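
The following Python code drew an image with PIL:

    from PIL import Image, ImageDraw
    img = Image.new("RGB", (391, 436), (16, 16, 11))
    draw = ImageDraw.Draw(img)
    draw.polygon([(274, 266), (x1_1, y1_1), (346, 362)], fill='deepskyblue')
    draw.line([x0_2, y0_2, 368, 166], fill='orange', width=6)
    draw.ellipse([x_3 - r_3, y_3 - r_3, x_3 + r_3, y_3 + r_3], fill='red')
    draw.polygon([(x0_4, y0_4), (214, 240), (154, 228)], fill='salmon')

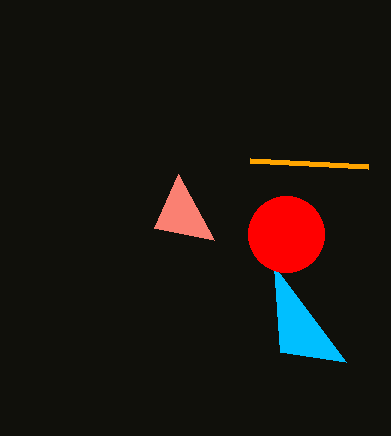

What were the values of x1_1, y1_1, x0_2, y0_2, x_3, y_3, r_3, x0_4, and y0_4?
x1_1 = 280; y1_1 = 352; x0_2 = 250; y0_2 = 160; x_3 = 286; y_3 = 234; r_3 = 38; x0_4 = 178; y0_4 = 174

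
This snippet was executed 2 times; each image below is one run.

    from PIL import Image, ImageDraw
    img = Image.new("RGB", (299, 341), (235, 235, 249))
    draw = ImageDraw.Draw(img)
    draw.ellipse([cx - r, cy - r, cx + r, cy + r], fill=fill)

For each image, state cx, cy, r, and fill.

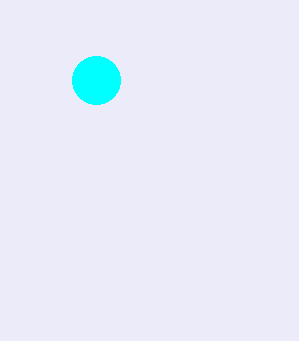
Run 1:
cx = 96; cy = 80; r = 24; fill = 'cyan'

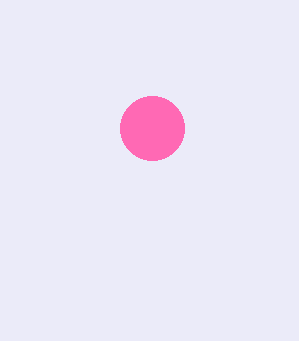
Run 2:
cx = 152; cy = 128; r = 32; fill = 'hotpink'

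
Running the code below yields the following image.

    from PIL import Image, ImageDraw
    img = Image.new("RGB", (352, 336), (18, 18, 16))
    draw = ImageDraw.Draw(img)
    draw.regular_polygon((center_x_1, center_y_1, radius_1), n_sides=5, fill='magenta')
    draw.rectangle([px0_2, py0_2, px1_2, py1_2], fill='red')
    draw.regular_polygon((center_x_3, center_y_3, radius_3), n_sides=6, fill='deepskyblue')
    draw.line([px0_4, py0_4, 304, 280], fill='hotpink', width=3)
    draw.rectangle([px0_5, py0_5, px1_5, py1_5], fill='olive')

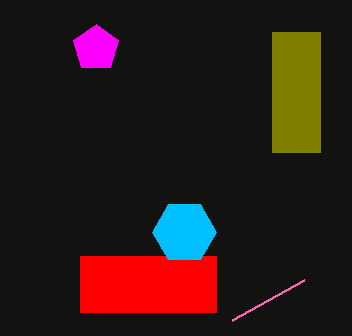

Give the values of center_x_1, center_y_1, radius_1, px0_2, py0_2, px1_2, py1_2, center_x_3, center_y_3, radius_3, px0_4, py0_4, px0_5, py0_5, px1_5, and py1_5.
center_x_1 = 96
center_y_1 = 48
radius_1 = 24
px0_2 = 80
py0_2 = 256
px1_2 = 216
py1_2 = 312
center_x_3 = 184
center_y_3 = 232
radius_3 = 32
px0_4 = 232
py0_4 = 320
px0_5 = 272
py0_5 = 32
px1_5 = 320
py1_5 = 152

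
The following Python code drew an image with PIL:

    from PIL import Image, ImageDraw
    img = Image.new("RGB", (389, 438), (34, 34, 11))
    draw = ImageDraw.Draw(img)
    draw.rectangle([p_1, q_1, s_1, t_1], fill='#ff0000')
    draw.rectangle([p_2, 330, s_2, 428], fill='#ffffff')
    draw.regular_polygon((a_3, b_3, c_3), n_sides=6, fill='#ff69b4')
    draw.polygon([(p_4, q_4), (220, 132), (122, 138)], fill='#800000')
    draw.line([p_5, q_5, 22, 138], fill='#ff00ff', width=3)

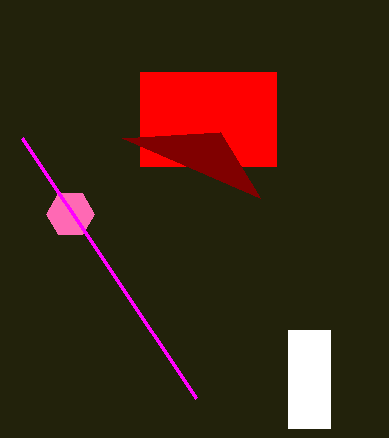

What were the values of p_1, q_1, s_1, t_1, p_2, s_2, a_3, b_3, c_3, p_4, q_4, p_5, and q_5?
p_1 = 140
q_1 = 72
s_1 = 276
t_1 = 166
p_2 = 288
s_2 = 330
a_3 = 70
b_3 = 214
c_3 = 24
p_4 = 260
q_4 = 198
p_5 = 196
q_5 = 398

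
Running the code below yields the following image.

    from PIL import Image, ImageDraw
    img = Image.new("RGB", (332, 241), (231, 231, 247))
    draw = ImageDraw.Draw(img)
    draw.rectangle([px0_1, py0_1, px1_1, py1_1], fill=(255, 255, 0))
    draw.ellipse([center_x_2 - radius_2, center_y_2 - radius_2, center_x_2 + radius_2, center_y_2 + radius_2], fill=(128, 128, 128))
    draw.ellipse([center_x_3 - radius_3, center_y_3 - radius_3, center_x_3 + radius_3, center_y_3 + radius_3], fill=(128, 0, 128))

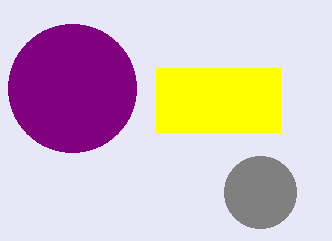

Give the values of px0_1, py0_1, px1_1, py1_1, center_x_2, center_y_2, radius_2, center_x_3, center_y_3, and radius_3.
px0_1 = 156; py0_1 = 68; px1_1 = 280; py1_1 = 132; center_x_2 = 260; center_y_2 = 192; radius_2 = 36; center_x_3 = 72; center_y_3 = 88; radius_3 = 64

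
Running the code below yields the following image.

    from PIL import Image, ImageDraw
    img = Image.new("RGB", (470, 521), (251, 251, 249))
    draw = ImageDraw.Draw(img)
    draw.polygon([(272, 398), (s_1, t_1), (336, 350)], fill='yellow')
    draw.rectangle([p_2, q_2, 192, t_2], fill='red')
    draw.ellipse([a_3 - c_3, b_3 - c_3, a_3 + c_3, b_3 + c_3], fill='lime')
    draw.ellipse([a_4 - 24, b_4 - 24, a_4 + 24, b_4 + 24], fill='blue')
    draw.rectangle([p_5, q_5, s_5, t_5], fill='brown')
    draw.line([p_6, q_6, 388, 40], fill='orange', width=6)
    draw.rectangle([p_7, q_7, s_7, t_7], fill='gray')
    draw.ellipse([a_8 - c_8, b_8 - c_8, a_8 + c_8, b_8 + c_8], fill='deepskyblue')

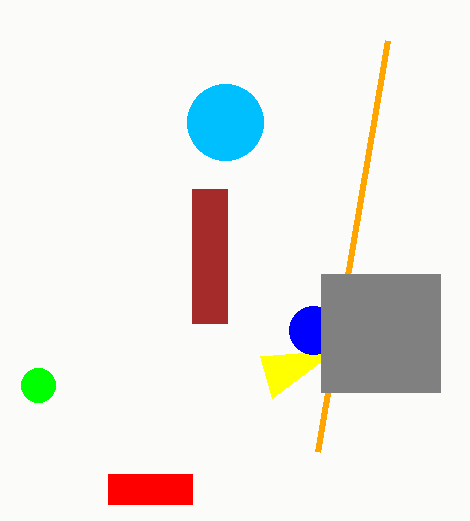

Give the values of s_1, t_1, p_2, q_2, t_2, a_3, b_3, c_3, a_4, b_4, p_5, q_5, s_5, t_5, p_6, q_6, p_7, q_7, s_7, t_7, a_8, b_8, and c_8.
s_1 = 260, t_1 = 356, p_2 = 108, q_2 = 474, t_2 = 504, a_3 = 38, b_3 = 385, c_3 = 17, a_4 = 313, b_4 = 330, p_5 = 192, q_5 = 189, s_5 = 227, t_5 = 323, p_6 = 318, q_6 = 451, p_7 = 321, q_7 = 274, s_7 = 440, t_7 = 392, a_8 = 225, b_8 = 122, c_8 = 38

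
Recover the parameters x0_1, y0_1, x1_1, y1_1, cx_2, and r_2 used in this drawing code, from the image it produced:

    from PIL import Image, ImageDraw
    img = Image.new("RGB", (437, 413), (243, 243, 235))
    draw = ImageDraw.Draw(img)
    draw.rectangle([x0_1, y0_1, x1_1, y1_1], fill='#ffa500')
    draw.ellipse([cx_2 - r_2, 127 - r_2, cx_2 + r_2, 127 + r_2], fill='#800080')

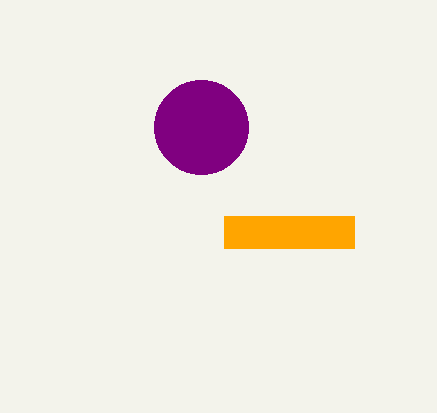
x0_1 = 224
y0_1 = 216
x1_1 = 354
y1_1 = 248
cx_2 = 201
r_2 = 47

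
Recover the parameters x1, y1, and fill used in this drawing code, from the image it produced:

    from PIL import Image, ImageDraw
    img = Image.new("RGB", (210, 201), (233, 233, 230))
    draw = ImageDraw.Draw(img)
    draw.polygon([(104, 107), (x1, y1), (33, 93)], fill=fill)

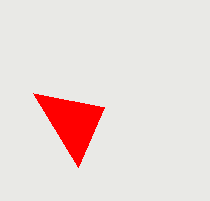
x1 = 78
y1 = 167
fill = 'red'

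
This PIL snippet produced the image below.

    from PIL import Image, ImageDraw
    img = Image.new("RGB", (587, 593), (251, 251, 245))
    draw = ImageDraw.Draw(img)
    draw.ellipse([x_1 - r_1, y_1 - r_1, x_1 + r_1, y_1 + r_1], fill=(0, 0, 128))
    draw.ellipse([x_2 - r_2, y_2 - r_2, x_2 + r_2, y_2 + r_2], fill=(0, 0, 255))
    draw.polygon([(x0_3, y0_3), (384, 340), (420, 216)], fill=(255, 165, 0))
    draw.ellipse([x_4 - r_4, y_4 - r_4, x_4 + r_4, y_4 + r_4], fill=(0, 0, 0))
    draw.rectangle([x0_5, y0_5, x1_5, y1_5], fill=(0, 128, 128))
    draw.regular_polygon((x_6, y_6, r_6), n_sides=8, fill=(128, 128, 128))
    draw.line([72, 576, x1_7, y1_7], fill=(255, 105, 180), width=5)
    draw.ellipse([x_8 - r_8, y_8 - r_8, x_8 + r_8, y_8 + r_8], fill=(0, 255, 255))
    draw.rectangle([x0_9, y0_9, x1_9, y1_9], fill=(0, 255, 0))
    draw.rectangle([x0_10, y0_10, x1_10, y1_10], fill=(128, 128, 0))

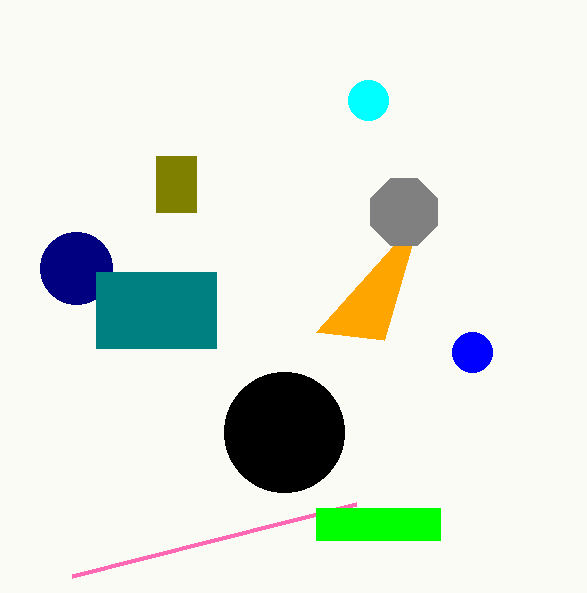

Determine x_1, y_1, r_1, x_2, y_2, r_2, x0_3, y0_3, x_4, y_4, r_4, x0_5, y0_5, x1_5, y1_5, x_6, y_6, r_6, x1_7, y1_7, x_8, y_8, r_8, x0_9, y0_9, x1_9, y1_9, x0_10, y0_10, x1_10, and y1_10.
x_1 = 76; y_1 = 268; r_1 = 36; x_2 = 472; y_2 = 352; r_2 = 20; x0_3 = 316; y0_3 = 332; x_4 = 284; y_4 = 432; r_4 = 60; x0_5 = 96; y0_5 = 272; x1_5 = 216; y1_5 = 348; x_6 = 404; y_6 = 212; r_6 = 36; x1_7 = 356; y1_7 = 504; x_8 = 368; y_8 = 100; r_8 = 20; x0_9 = 316; y0_9 = 508; x1_9 = 440; y1_9 = 540; x0_10 = 156; y0_10 = 156; x1_10 = 196; y1_10 = 212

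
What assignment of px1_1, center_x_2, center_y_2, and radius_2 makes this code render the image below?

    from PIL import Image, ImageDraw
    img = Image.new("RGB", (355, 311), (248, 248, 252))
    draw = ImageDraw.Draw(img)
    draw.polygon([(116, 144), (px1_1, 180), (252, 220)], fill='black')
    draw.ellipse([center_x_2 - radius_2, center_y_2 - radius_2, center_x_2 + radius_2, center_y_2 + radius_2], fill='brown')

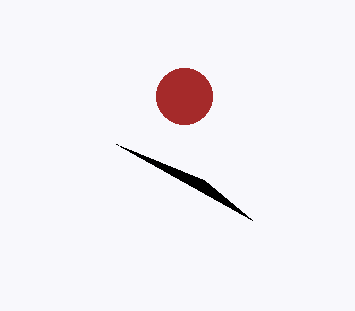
px1_1 = 204
center_x_2 = 184
center_y_2 = 96
radius_2 = 28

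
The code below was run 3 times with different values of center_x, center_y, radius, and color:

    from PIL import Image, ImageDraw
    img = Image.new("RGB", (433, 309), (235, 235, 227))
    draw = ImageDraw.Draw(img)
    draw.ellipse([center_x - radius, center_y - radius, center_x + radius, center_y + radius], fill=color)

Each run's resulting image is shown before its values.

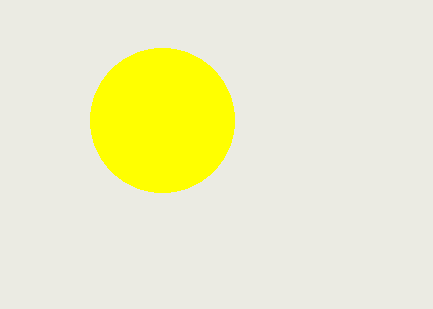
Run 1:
center_x = 162, center_y = 120, radius = 72, color = 'yellow'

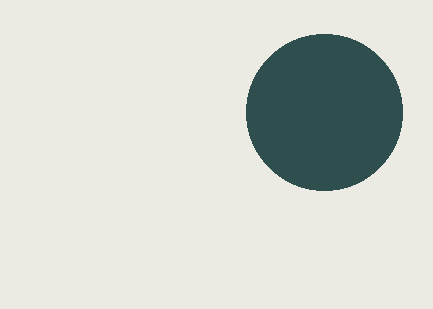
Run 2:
center_x = 324
center_y = 112
radius = 78
color = 'darkslategray'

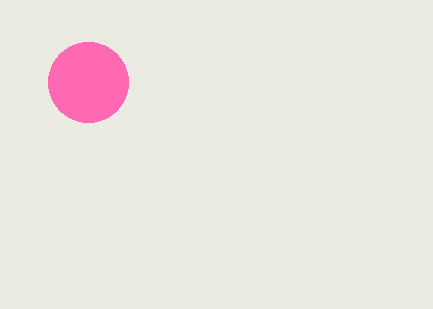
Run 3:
center_x = 88
center_y = 82
radius = 40
color = 'hotpink'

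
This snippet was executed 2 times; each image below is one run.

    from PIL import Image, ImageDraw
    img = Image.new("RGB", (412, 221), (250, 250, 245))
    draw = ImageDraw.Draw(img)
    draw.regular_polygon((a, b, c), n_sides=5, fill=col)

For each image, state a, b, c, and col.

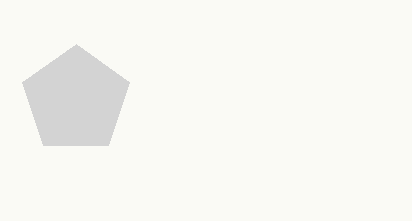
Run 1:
a = 76
b = 100
c = 56
col = 'lightgray'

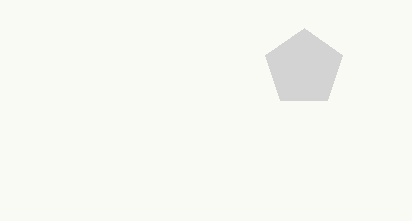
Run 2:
a = 304; b = 68; c = 40; col = 'lightgray'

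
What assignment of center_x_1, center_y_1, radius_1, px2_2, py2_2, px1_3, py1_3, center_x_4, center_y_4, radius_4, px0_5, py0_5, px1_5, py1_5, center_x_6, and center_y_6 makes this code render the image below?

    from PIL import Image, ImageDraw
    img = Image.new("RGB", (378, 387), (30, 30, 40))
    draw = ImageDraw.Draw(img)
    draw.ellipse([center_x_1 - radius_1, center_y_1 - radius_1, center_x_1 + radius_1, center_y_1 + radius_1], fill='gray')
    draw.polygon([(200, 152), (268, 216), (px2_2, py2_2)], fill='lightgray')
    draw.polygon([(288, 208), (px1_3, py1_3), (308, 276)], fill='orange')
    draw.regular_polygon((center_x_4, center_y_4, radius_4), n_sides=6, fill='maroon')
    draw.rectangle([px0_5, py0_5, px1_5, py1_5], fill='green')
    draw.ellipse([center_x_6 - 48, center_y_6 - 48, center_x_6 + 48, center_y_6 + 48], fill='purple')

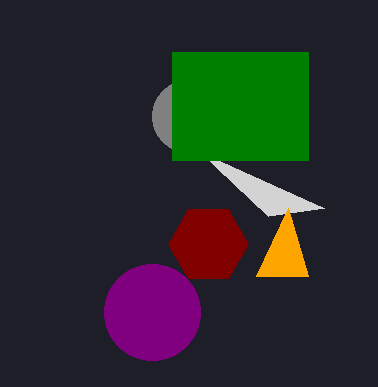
center_x_1 = 188, center_y_1 = 116, radius_1 = 36, px2_2 = 324, py2_2 = 208, px1_3 = 256, py1_3 = 276, center_x_4 = 208, center_y_4 = 244, radius_4 = 40, px0_5 = 172, py0_5 = 52, px1_5 = 308, py1_5 = 160, center_x_6 = 152, center_y_6 = 312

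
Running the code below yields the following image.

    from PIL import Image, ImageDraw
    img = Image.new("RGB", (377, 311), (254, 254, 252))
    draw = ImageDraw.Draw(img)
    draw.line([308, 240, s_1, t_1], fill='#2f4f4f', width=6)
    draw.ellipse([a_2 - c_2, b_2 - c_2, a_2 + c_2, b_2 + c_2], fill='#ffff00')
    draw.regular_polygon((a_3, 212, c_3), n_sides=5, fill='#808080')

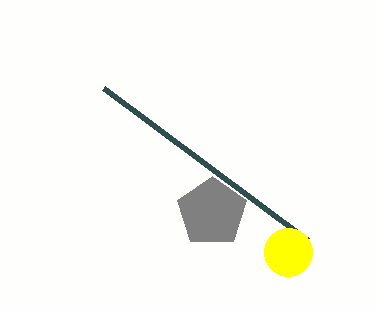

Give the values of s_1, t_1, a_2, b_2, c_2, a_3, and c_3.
s_1 = 104, t_1 = 88, a_2 = 288, b_2 = 252, c_2 = 24, a_3 = 212, c_3 = 36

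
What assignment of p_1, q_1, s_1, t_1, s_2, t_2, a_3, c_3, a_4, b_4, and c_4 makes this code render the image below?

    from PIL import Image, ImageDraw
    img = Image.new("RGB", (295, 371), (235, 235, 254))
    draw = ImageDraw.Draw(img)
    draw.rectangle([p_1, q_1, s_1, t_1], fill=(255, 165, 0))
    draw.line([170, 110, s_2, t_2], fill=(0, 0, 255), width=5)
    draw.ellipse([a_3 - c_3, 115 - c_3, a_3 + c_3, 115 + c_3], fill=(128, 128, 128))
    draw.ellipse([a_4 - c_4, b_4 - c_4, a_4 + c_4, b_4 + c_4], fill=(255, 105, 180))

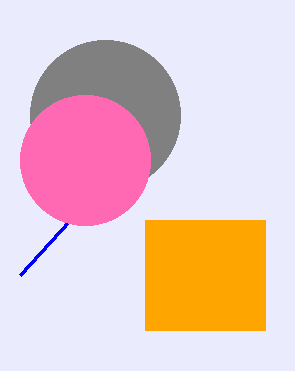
p_1 = 145, q_1 = 220, s_1 = 265, t_1 = 330, s_2 = 20, t_2 = 275, a_3 = 105, c_3 = 75, a_4 = 85, b_4 = 160, c_4 = 65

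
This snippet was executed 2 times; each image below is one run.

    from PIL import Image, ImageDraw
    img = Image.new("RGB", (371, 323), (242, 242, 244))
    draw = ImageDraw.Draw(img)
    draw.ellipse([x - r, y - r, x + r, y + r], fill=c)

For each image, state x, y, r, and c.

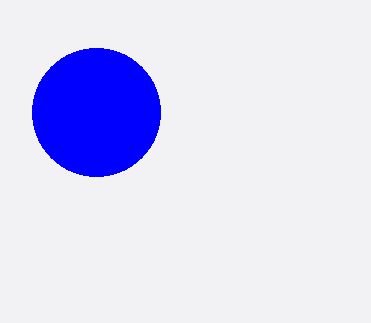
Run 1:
x = 96, y = 112, r = 64, c = 'blue'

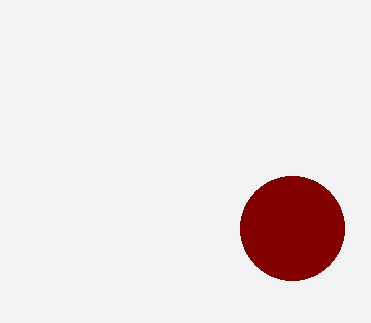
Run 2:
x = 292; y = 228; r = 52; c = 'maroon'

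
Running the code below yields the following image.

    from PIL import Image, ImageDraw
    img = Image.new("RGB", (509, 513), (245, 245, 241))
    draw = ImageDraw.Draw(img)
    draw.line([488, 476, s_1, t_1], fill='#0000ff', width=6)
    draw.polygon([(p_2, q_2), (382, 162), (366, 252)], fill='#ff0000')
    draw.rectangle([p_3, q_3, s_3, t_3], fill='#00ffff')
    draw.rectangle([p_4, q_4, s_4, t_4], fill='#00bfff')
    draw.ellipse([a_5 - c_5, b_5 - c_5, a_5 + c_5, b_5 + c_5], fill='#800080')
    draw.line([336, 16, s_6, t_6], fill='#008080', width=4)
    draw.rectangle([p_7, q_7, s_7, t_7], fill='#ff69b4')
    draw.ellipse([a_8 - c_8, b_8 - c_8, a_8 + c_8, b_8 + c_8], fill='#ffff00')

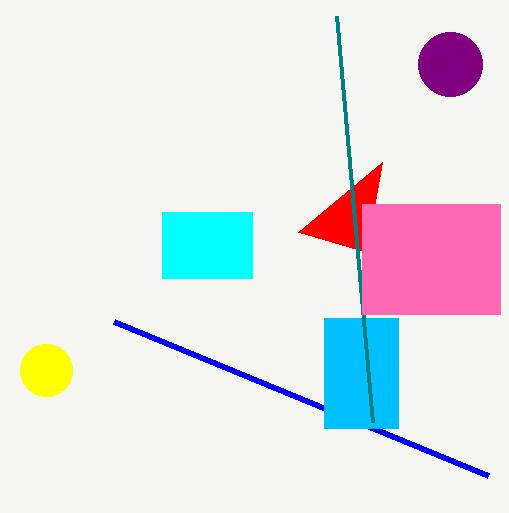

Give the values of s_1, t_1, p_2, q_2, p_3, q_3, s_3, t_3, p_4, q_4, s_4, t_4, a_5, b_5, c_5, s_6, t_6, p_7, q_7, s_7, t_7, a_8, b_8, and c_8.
s_1 = 114
t_1 = 322
p_2 = 298
q_2 = 232
p_3 = 162
q_3 = 212
s_3 = 252
t_3 = 278
p_4 = 324
q_4 = 318
s_4 = 398
t_4 = 428
a_5 = 450
b_5 = 64
c_5 = 32
s_6 = 372
t_6 = 422
p_7 = 362
q_7 = 204
s_7 = 500
t_7 = 314
a_8 = 46
b_8 = 370
c_8 = 26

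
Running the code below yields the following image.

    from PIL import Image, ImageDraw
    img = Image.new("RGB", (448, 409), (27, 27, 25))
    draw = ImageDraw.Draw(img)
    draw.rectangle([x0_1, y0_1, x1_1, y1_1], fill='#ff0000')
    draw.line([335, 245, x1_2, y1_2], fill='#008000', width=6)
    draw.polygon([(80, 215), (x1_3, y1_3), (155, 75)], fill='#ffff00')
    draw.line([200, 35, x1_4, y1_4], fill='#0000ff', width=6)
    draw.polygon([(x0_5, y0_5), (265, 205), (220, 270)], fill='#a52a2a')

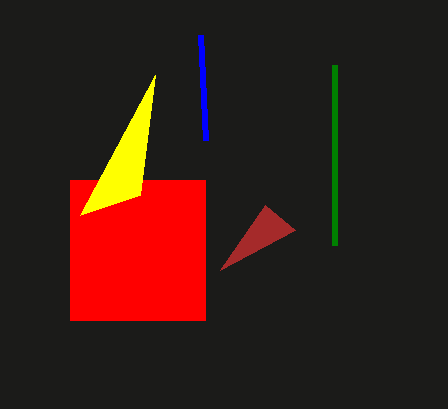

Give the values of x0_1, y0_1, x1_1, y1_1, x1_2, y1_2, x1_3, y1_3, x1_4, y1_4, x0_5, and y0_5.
x0_1 = 70
y0_1 = 180
x1_1 = 205
y1_1 = 320
x1_2 = 335
y1_2 = 65
x1_3 = 140
y1_3 = 195
x1_4 = 205
y1_4 = 140
x0_5 = 295
y0_5 = 230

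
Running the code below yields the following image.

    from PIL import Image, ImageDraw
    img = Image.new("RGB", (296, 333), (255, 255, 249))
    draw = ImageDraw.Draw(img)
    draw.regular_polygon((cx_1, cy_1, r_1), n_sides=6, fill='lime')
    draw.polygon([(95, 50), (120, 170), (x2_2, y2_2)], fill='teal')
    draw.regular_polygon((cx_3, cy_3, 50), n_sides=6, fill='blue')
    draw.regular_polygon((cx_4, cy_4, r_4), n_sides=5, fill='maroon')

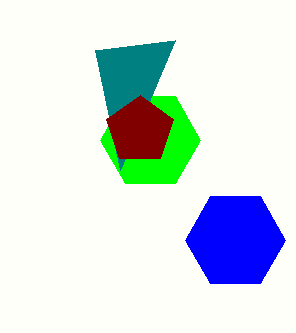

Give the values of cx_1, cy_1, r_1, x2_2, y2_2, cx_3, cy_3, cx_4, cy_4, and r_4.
cx_1 = 150
cy_1 = 140
r_1 = 50
x2_2 = 175
y2_2 = 40
cx_3 = 235
cy_3 = 240
cx_4 = 140
cy_4 = 130
r_4 = 35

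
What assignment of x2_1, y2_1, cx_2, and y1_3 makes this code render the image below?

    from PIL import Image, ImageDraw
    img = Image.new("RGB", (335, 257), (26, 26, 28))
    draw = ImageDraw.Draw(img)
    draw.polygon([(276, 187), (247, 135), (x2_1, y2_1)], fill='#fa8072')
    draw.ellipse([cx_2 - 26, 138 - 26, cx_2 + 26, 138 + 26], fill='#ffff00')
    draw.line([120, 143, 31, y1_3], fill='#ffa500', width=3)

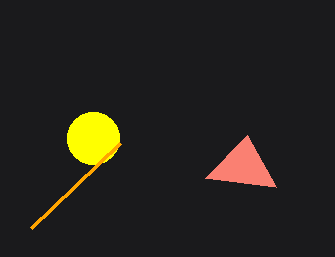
x2_1 = 205
y2_1 = 178
cx_2 = 93
y1_3 = 228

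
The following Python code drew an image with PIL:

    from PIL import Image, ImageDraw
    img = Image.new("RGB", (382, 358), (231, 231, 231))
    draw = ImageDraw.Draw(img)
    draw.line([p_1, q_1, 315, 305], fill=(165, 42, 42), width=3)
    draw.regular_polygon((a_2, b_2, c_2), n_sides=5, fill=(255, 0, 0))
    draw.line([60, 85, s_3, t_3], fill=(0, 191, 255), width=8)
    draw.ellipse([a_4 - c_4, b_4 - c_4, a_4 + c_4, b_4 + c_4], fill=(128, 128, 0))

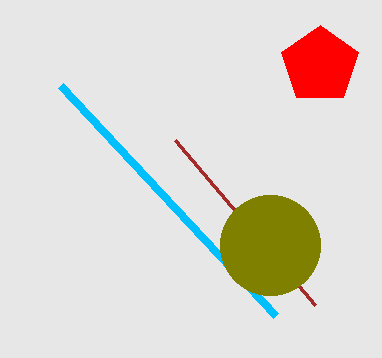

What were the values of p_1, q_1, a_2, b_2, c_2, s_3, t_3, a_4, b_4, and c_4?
p_1 = 175; q_1 = 140; a_2 = 320; b_2 = 65; c_2 = 40; s_3 = 275; t_3 = 315; a_4 = 270; b_4 = 245; c_4 = 50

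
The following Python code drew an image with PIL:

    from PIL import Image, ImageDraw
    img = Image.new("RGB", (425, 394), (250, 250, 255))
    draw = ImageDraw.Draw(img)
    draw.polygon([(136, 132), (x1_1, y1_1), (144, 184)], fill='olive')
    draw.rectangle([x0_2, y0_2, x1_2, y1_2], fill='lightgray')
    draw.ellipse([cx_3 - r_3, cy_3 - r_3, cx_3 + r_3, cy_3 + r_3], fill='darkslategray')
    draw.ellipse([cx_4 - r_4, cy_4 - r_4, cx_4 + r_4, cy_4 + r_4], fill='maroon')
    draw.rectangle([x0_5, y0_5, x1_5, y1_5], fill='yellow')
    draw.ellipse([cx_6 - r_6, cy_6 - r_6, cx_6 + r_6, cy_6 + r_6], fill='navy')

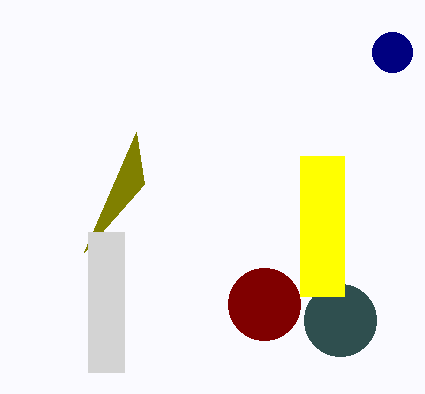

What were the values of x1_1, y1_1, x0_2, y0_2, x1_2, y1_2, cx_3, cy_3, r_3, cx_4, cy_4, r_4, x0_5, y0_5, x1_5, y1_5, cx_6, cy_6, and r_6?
x1_1 = 84, y1_1 = 252, x0_2 = 88, y0_2 = 232, x1_2 = 124, y1_2 = 372, cx_3 = 340, cy_3 = 320, r_3 = 36, cx_4 = 264, cy_4 = 304, r_4 = 36, x0_5 = 300, y0_5 = 156, x1_5 = 344, y1_5 = 296, cx_6 = 392, cy_6 = 52, r_6 = 20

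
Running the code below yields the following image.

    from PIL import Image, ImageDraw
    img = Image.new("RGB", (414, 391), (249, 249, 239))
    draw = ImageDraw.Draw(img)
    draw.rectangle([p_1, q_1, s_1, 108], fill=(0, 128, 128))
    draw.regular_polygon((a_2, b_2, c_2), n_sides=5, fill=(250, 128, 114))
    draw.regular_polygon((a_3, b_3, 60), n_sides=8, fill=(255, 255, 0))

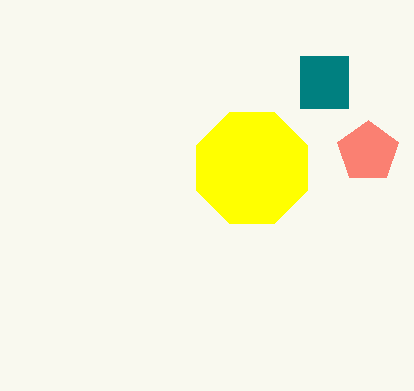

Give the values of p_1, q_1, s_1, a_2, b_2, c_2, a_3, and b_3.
p_1 = 300; q_1 = 56; s_1 = 348; a_2 = 368; b_2 = 152; c_2 = 32; a_3 = 252; b_3 = 168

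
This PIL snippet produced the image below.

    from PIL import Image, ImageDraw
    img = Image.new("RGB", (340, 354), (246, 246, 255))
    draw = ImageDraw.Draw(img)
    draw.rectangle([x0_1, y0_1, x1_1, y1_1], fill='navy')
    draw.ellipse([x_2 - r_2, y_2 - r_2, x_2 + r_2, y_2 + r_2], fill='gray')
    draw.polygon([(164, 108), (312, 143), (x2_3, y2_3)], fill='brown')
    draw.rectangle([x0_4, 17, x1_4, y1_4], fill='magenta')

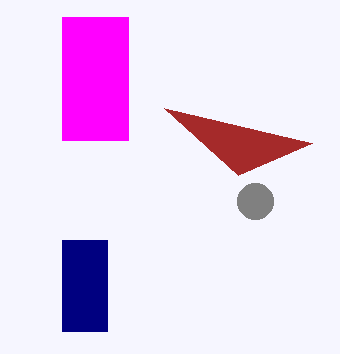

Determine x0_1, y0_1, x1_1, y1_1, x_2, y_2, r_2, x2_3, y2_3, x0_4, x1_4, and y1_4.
x0_1 = 62
y0_1 = 240
x1_1 = 107
y1_1 = 331
x_2 = 255
y_2 = 201
r_2 = 18
x2_3 = 238
y2_3 = 175
x0_4 = 62
x1_4 = 128
y1_4 = 140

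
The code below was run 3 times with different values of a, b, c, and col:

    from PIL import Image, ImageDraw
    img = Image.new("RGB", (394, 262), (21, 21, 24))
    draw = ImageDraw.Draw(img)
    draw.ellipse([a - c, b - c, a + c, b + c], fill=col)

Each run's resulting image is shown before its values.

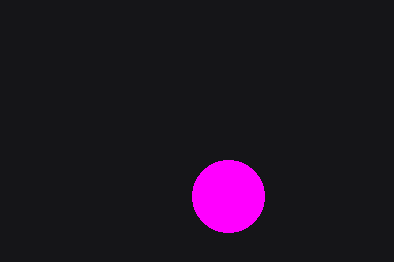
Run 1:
a = 228, b = 196, c = 36, col = 'magenta'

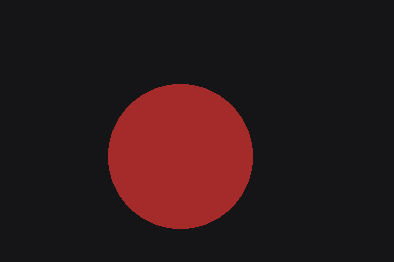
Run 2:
a = 180
b = 156
c = 72
col = 'brown'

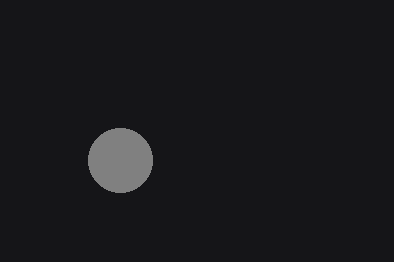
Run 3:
a = 120, b = 160, c = 32, col = 'gray'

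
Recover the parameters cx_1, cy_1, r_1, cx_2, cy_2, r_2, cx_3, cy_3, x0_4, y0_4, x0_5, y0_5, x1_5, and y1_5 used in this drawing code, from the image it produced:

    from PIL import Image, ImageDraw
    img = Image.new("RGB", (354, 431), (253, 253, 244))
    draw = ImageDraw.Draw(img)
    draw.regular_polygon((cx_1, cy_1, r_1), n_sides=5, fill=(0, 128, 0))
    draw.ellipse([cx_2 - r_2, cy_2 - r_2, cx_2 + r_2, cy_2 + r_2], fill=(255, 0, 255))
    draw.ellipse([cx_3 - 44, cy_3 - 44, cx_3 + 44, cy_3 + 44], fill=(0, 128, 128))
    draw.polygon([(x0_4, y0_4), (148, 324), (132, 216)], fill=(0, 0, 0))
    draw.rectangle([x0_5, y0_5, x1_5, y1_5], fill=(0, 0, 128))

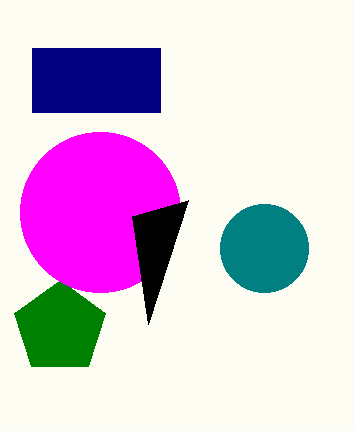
cx_1 = 60, cy_1 = 328, r_1 = 48, cx_2 = 100, cy_2 = 212, r_2 = 80, cx_3 = 264, cy_3 = 248, x0_4 = 188, y0_4 = 200, x0_5 = 32, y0_5 = 48, x1_5 = 160, y1_5 = 112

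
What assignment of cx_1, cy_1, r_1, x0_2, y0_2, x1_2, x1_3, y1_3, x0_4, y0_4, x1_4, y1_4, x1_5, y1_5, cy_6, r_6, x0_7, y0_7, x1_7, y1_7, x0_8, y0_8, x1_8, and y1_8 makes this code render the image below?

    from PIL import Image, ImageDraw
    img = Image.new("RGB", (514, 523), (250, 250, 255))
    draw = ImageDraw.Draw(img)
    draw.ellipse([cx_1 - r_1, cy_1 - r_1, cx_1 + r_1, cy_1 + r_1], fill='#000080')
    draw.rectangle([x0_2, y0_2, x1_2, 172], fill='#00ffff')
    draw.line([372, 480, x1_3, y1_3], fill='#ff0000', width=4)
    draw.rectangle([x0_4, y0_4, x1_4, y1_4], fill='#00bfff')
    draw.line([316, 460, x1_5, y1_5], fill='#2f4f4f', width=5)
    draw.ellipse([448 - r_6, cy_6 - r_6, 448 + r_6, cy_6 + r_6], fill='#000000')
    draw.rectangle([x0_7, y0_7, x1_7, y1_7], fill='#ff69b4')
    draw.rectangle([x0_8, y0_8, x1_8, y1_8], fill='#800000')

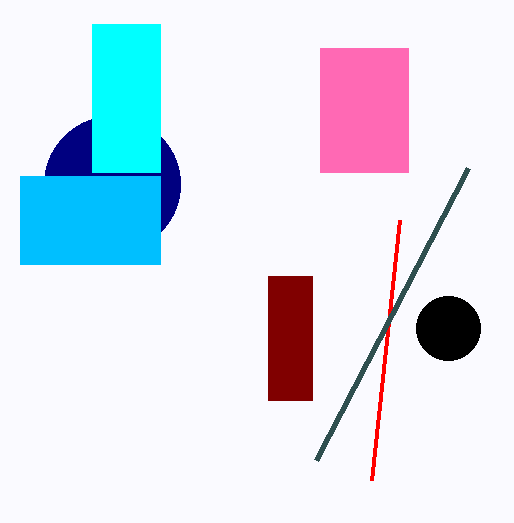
cx_1 = 112; cy_1 = 184; r_1 = 68; x0_2 = 92; y0_2 = 24; x1_2 = 160; x1_3 = 400; y1_3 = 220; x0_4 = 20; y0_4 = 176; x1_4 = 160; y1_4 = 264; x1_5 = 468; y1_5 = 168; cy_6 = 328; r_6 = 32; x0_7 = 320; y0_7 = 48; x1_7 = 408; y1_7 = 172; x0_8 = 268; y0_8 = 276; x1_8 = 312; y1_8 = 400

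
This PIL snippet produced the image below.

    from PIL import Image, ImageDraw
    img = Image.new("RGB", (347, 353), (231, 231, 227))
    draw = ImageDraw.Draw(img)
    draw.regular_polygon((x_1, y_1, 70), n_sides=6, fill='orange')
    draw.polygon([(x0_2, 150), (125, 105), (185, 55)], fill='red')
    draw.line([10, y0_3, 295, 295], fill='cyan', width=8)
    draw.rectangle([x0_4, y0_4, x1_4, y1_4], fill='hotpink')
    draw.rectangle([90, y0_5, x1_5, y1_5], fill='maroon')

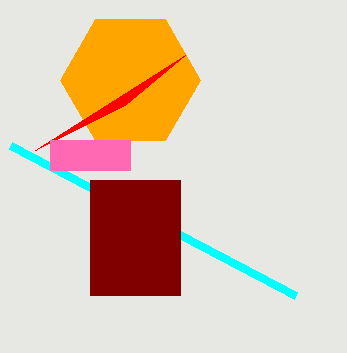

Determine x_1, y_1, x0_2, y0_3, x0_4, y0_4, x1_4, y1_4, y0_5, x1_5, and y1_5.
x_1 = 130, y_1 = 80, x0_2 = 35, y0_3 = 145, x0_4 = 50, y0_4 = 140, x1_4 = 130, y1_4 = 170, y0_5 = 180, x1_5 = 180, y1_5 = 295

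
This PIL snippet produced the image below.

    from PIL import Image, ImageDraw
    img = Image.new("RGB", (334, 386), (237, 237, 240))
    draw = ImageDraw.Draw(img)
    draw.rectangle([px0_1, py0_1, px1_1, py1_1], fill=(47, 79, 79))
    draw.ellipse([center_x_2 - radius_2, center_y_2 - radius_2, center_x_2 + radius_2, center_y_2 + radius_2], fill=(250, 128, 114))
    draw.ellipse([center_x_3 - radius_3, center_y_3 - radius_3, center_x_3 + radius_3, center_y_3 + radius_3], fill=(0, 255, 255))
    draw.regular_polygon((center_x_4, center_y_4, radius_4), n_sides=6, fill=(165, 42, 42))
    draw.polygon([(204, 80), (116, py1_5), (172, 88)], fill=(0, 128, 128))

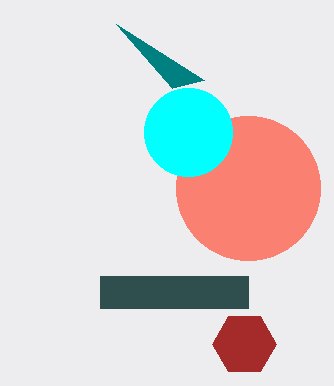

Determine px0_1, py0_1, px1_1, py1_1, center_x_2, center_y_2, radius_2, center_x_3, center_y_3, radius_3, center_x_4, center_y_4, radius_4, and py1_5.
px0_1 = 100
py0_1 = 276
px1_1 = 248
py1_1 = 308
center_x_2 = 248
center_y_2 = 188
radius_2 = 72
center_x_3 = 188
center_y_3 = 132
radius_3 = 44
center_x_4 = 244
center_y_4 = 344
radius_4 = 32
py1_5 = 24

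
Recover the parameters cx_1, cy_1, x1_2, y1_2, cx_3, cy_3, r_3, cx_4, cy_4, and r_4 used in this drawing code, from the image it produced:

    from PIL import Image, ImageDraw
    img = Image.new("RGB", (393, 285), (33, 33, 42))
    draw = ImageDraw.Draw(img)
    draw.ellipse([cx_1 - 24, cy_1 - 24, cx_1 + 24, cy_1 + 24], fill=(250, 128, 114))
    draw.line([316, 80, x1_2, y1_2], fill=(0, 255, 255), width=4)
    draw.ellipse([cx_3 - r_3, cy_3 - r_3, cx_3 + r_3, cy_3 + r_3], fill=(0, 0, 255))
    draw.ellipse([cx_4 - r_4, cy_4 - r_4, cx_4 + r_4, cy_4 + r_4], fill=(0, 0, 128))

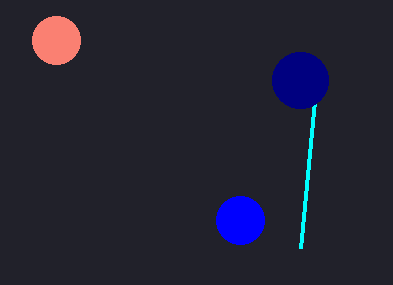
cx_1 = 56, cy_1 = 40, x1_2 = 300, y1_2 = 248, cx_3 = 240, cy_3 = 220, r_3 = 24, cx_4 = 300, cy_4 = 80, r_4 = 28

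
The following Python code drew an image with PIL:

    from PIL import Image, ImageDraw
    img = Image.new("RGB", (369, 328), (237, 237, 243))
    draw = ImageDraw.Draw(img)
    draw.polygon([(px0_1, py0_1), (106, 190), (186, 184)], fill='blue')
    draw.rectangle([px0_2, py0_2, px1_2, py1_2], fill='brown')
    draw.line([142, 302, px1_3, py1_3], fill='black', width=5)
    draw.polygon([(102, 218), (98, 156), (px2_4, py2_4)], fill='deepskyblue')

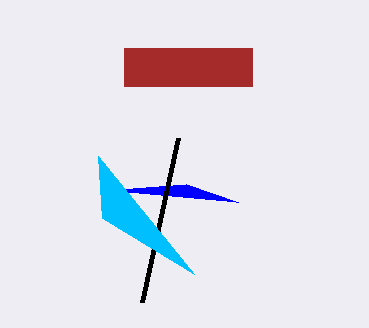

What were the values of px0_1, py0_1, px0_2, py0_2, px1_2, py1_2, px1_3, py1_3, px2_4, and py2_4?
px0_1 = 238
py0_1 = 202
px0_2 = 124
py0_2 = 48
px1_2 = 252
py1_2 = 86
px1_3 = 178
py1_3 = 138
px2_4 = 194
py2_4 = 274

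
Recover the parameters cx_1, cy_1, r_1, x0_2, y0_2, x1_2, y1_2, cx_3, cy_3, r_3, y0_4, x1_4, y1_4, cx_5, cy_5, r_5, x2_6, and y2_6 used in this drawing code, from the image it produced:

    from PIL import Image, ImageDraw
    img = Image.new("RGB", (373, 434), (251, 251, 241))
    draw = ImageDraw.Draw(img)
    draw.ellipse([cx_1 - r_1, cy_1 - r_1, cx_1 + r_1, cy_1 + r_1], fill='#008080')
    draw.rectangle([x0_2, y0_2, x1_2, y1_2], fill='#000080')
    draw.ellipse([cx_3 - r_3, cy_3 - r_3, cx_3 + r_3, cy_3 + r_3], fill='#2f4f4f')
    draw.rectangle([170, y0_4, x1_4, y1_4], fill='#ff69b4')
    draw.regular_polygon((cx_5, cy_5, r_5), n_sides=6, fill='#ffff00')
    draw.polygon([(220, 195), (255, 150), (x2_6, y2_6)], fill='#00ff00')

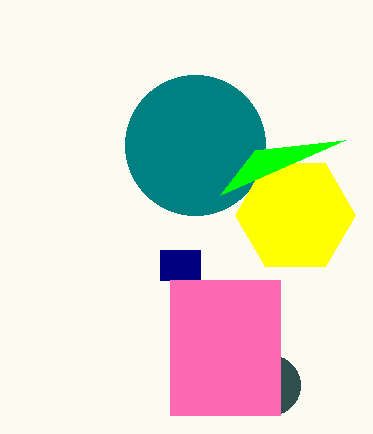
cx_1 = 195; cy_1 = 145; r_1 = 70; x0_2 = 160; y0_2 = 250; x1_2 = 200; y1_2 = 280; cx_3 = 270; cy_3 = 385; r_3 = 30; y0_4 = 280; x1_4 = 280; y1_4 = 415; cx_5 = 295; cy_5 = 215; r_5 = 60; x2_6 = 345; y2_6 = 140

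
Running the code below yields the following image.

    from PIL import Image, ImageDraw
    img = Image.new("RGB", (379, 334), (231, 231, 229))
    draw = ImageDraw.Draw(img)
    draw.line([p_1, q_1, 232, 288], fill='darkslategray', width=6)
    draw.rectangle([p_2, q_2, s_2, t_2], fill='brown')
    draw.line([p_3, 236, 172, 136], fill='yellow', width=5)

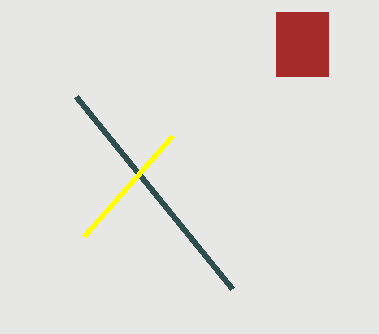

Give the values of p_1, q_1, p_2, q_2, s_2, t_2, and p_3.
p_1 = 76, q_1 = 96, p_2 = 276, q_2 = 12, s_2 = 328, t_2 = 76, p_3 = 84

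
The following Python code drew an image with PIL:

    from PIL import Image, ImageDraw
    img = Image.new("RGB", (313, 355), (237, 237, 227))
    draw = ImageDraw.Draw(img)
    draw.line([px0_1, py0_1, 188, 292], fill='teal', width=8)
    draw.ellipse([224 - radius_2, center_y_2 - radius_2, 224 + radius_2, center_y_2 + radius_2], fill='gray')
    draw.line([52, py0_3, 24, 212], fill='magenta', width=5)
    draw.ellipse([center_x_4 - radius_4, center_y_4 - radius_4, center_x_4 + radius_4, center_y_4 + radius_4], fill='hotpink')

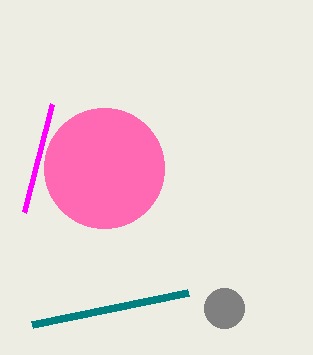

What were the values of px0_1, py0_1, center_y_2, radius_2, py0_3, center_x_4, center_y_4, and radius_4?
px0_1 = 32; py0_1 = 324; center_y_2 = 308; radius_2 = 20; py0_3 = 104; center_x_4 = 104; center_y_4 = 168; radius_4 = 60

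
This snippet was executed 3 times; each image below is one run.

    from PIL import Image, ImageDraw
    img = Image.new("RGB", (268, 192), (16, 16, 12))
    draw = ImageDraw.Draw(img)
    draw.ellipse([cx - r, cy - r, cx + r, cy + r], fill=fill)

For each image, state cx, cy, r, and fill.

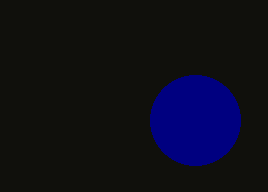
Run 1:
cx = 195, cy = 120, r = 45, fill = 'navy'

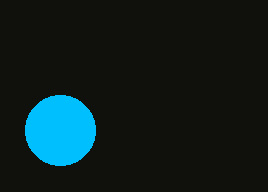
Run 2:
cx = 60
cy = 130
r = 35
fill = 'deepskyblue'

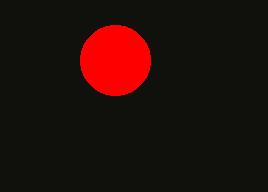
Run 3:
cx = 115, cy = 60, r = 35, fill = 'red'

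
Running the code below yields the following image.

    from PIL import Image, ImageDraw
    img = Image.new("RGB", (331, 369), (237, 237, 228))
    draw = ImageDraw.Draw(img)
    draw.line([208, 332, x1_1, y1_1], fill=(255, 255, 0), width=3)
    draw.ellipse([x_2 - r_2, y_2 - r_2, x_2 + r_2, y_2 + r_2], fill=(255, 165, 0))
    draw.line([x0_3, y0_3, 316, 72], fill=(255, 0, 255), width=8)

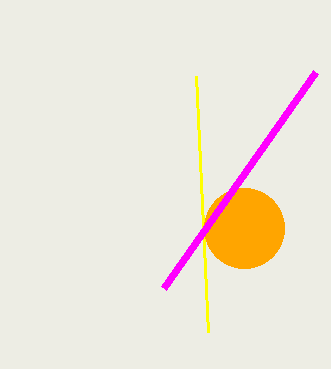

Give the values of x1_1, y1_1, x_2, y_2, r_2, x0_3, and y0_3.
x1_1 = 196; y1_1 = 76; x_2 = 244; y_2 = 228; r_2 = 40; x0_3 = 164; y0_3 = 288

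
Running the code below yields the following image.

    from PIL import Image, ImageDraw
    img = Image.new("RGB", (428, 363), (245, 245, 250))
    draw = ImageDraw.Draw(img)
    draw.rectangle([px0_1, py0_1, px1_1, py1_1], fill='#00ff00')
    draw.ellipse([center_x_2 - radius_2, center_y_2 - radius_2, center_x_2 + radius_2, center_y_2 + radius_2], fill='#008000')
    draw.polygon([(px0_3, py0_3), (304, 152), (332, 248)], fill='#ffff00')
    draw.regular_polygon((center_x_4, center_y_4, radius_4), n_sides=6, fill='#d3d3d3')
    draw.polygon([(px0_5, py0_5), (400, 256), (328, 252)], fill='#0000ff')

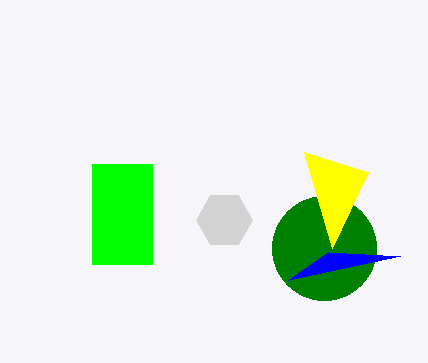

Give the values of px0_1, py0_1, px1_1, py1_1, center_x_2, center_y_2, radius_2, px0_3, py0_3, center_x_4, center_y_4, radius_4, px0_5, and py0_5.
px0_1 = 92; py0_1 = 164; px1_1 = 152; py1_1 = 264; center_x_2 = 324; center_y_2 = 248; radius_2 = 52; px0_3 = 368; py0_3 = 172; center_x_4 = 224; center_y_4 = 220; radius_4 = 28; px0_5 = 288; py0_5 = 280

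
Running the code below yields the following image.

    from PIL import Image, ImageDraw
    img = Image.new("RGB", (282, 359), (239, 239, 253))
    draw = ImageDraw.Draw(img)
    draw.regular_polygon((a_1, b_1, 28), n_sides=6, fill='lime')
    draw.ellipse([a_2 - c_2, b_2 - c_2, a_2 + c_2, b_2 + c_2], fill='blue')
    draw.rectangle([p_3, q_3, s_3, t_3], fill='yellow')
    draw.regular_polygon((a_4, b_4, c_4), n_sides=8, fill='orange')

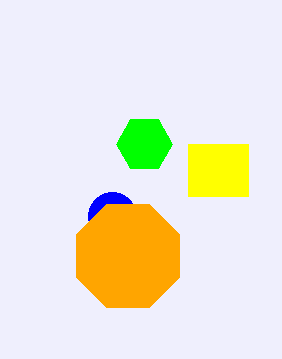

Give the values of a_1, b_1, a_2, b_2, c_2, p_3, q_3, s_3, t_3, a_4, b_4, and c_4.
a_1 = 144
b_1 = 144
a_2 = 112
b_2 = 216
c_2 = 24
p_3 = 188
q_3 = 144
s_3 = 248
t_3 = 196
a_4 = 128
b_4 = 256
c_4 = 56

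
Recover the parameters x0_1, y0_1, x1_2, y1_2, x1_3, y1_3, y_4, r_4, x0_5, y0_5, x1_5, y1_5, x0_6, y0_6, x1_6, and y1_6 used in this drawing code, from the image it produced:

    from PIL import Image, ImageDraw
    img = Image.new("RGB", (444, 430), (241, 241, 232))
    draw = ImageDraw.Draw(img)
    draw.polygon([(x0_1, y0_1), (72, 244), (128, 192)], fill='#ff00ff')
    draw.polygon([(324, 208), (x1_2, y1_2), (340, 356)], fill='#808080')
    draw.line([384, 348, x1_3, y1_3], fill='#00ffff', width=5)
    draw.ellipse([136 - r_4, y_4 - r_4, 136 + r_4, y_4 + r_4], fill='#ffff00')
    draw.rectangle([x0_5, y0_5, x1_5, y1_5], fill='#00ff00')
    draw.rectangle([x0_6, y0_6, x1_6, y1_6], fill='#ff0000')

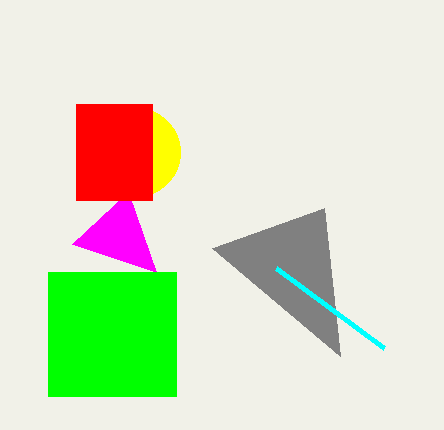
x0_1 = 156; y0_1 = 272; x1_2 = 212; y1_2 = 248; x1_3 = 276; y1_3 = 268; y_4 = 152; r_4 = 44; x0_5 = 48; y0_5 = 272; x1_5 = 176; y1_5 = 396; x0_6 = 76; y0_6 = 104; x1_6 = 152; y1_6 = 200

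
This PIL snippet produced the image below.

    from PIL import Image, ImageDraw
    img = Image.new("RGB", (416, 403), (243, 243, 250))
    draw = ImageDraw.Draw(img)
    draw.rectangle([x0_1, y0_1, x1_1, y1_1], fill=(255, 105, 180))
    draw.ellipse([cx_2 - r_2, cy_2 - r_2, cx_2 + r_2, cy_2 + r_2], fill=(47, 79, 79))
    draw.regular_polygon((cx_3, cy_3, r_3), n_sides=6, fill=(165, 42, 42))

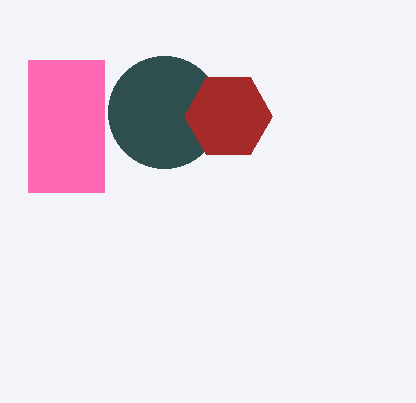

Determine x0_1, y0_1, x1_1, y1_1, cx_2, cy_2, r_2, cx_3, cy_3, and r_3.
x0_1 = 28, y0_1 = 60, x1_1 = 104, y1_1 = 192, cx_2 = 164, cy_2 = 112, r_2 = 56, cx_3 = 228, cy_3 = 116, r_3 = 44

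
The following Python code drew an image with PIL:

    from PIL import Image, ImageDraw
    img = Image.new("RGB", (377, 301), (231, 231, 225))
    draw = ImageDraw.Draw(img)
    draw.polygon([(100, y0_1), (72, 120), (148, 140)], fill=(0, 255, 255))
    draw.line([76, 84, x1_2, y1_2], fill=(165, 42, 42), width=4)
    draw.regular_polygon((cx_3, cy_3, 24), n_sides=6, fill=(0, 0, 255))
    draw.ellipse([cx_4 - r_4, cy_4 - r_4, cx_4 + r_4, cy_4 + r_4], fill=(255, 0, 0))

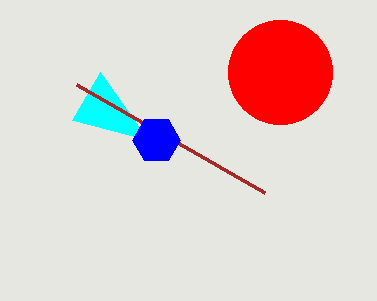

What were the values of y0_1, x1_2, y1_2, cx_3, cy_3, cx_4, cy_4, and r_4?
y0_1 = 72, x1_2 = 264, y1_2 = 192, cx_3 = 156, cy_3 = 140, cx_4 = 280, cy_4 = 72, r_4 = 52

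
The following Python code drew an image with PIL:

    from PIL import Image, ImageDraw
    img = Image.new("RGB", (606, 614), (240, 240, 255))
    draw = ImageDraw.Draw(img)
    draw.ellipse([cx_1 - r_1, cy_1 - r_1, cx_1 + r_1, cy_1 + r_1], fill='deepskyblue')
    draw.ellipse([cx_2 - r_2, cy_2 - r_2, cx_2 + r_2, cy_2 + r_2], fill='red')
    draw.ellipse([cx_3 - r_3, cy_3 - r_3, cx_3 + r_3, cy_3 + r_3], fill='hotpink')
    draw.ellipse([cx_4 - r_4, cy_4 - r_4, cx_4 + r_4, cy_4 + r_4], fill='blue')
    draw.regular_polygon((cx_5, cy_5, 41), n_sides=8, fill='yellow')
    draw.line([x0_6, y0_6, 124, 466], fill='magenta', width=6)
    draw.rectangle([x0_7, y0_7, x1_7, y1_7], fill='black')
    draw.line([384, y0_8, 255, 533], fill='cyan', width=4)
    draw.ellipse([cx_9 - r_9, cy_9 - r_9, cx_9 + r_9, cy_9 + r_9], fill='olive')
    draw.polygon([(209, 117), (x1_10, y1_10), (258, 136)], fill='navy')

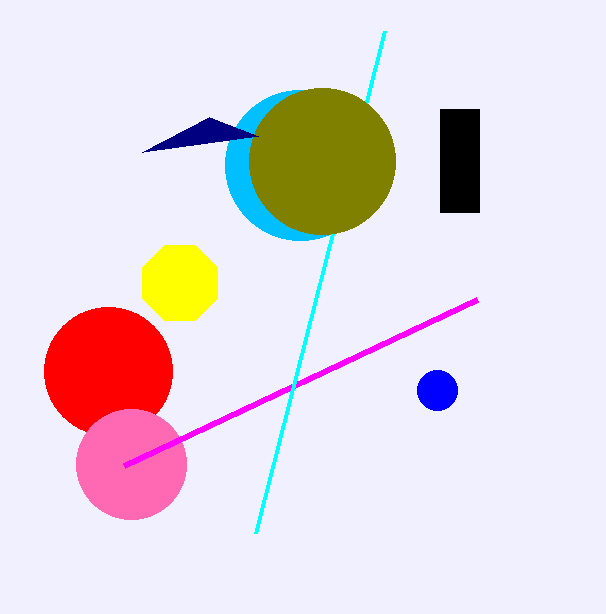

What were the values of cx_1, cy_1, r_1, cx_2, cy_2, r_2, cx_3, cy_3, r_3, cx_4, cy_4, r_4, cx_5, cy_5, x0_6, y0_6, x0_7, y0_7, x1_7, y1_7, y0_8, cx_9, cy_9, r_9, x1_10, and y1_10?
cx_1 = 300, cy_1 = 165, r_1 = 75, cx_2 = 108, cy_2 = 371, r_2 = 64, cx_3 = 131, cy_3 = 464, r_3 = 55, cx_4 = 437, cy_4 = 390, r_4 = 20, cx_5 = 180, cy_5 = 283, x0_6 = 477, y0_6 = 300, x0_7 = 440, y0_7 = 109, x1_7 = 479, y1_7 = 212, y0_8 = 31, cx_9 = 322, cy_9 = 161, r_9 = 73, x1_10 = 142, y1_10 = 152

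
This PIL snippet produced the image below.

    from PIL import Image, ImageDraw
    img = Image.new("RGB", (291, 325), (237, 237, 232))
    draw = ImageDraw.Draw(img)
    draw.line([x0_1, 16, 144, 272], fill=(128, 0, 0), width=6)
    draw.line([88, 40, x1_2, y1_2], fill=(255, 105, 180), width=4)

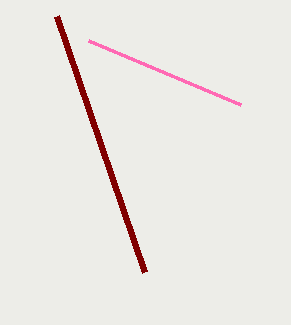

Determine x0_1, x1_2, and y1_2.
x0_1 = 56
x1_2 = 240
y1_2 = 104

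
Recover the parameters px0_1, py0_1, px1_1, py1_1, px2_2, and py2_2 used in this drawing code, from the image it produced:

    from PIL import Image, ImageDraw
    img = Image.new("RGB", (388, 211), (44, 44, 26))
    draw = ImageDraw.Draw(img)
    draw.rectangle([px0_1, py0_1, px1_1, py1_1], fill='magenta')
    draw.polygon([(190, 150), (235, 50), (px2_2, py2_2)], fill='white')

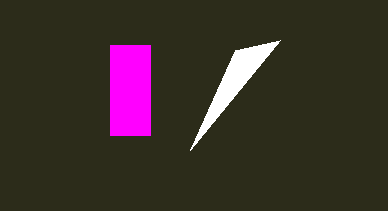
px0_1 = 110; py0_1 = 45; px1_1 = 150; py1_1 = 135; px2_2 = 280; py2_2 = 40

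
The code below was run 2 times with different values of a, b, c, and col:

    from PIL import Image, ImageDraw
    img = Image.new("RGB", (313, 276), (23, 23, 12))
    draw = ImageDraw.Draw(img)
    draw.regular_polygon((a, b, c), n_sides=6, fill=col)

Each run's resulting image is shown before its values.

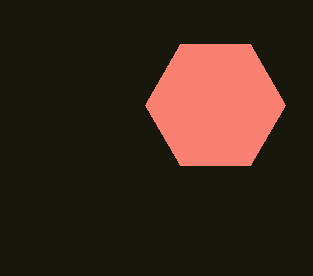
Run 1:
a = 215, b = 105, c = 70, col = 'salmon'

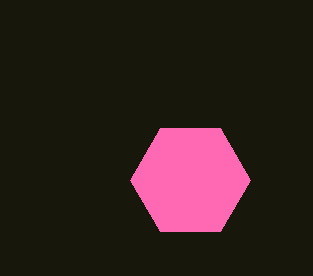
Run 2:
a = 190, b = 180, c = 60, col = 'hotpink'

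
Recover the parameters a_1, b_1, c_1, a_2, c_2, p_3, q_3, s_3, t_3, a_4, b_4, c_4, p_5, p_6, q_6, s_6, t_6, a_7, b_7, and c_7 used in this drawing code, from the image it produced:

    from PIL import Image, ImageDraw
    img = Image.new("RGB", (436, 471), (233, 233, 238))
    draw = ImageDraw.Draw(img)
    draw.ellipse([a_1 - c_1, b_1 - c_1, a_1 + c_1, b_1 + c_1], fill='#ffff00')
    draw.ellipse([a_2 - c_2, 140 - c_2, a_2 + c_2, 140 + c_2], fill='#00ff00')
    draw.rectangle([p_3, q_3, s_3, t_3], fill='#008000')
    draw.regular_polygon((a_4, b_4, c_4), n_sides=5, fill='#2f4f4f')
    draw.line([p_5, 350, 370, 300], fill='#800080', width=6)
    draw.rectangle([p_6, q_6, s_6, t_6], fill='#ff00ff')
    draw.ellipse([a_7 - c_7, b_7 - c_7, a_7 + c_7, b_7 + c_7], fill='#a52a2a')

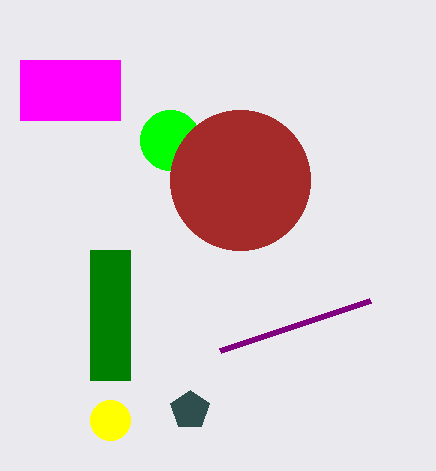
a_1 = 110
b_1 = 420
c_1 = 20
a_2 = 170
c_2 = 30
p_3 = 90
q_3 = 250
s_3 = 130
t_3 = 380
a_4 = 190
b_4 = 410
c_4 = 20
p_5 = 220
p_6 = 20
q_6 = 60
s_6 = 120
t_6 = 120
a_7 = 240
b_7 = 180
c_7 = 70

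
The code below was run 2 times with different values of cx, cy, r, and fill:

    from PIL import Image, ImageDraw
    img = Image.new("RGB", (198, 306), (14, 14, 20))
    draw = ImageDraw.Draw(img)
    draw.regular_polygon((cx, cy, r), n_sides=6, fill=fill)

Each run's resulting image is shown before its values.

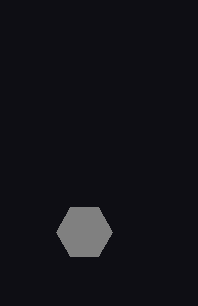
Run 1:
cx = 84, cy = 232, r = 28, fill = 'gray'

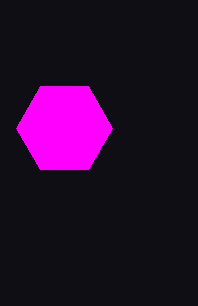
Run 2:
cx = 64; cy = 128; r = 48; fill = 'magenta'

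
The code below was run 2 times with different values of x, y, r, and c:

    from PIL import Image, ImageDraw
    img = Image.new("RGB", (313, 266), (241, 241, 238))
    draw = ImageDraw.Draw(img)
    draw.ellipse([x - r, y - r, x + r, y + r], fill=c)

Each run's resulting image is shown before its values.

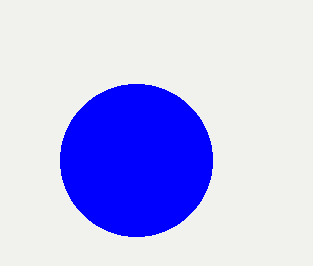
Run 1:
x = 136, y = 160, r = 76, c = 'blue'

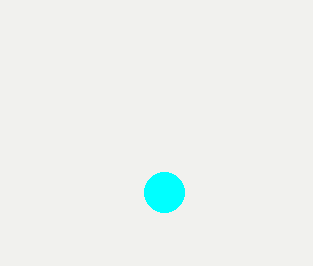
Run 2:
x = 164
y = 192
r = 20
c = 'cyan'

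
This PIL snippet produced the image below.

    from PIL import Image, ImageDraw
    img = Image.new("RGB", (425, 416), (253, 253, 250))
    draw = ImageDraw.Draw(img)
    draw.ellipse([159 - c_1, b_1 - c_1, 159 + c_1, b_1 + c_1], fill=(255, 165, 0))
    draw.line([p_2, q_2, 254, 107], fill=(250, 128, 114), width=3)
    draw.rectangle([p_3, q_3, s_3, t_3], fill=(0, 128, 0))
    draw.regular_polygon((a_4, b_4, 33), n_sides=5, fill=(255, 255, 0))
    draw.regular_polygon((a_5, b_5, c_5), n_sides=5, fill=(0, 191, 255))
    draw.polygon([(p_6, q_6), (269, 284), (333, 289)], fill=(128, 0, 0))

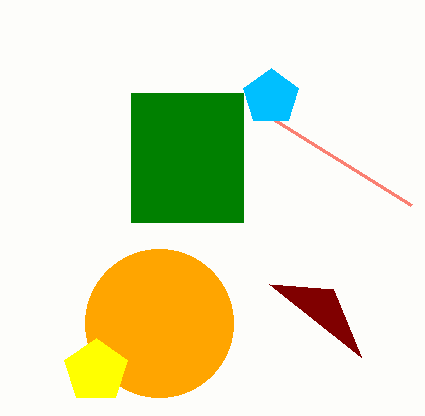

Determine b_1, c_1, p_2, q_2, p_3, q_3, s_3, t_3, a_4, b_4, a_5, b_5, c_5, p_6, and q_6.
b_1 = 323
c_1 = 74
p_2 = 411
q_2 = 205
p_3 = 131
q_3 = 93
s_3 = 243
t_3 = 222
a_4 = 96
b_4 = 371
a_5 = 271
b_5 = 97
c_5 = 29
p_6 = 361
q_6 = 357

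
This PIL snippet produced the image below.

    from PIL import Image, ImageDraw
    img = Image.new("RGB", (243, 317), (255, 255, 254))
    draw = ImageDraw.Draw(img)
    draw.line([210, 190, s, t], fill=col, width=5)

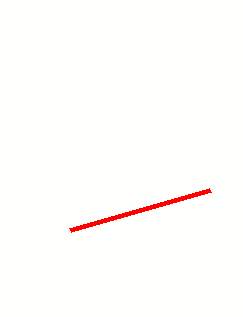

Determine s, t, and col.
s = 70; t = 230; col = 'red'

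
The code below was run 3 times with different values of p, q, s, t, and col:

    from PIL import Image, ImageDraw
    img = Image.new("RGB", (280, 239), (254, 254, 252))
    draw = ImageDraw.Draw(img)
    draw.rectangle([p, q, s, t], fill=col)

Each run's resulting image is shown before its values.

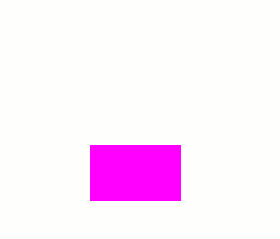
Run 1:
p = 90; q = 145; s = 180; t = 200; col = 'magenta'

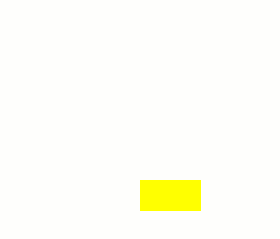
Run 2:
p = 140, q = 180, s = 200, t = 210, col = 'yellow'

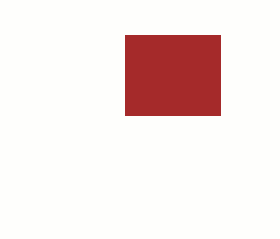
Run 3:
p = 125
q = 35
s = 220
t = 115
col = 'brown'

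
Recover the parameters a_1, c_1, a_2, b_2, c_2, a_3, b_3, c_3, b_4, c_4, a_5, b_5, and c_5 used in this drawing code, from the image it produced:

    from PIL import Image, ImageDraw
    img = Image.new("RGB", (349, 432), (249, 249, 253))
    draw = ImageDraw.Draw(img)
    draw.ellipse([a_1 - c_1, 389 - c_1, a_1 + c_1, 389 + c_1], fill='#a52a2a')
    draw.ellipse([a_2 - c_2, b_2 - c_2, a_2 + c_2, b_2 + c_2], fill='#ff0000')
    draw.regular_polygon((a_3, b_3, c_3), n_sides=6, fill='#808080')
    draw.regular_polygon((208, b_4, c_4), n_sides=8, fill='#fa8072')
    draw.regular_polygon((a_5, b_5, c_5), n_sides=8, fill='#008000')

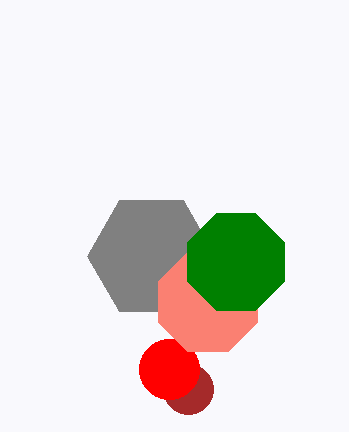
a_1 = 188, c_1 = 25, a_2 = 169, b_2 = 369, c_2 = 30, a_3 = 151, b_3 = 256, c_3 = 64, b_4 = 302, c_4 = 54, a_5 = 236, b_5 = 262, c_5 = 52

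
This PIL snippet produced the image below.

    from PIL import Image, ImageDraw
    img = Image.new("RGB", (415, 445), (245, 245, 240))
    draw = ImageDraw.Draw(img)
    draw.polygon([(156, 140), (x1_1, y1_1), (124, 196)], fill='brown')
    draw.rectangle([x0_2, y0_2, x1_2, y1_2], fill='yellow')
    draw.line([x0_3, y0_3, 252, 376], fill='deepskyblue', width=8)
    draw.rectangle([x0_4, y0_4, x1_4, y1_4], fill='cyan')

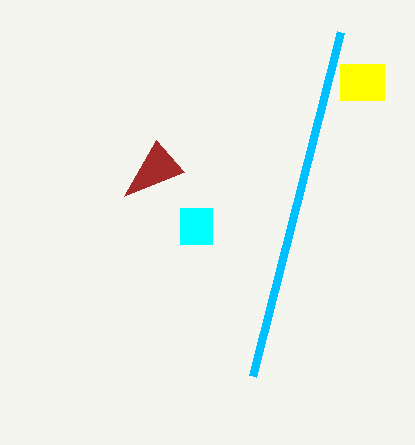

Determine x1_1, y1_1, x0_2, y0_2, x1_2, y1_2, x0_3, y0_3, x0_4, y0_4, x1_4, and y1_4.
x1_1 = 184
y1_1 = 172
x0_2 = 340
y0_2 = 64
x1_2 = 384
y1_2 = 100
x0_3 = 340
y0_3 = 32
x0_4 = 180
y0_4 = 208
x1_4 = 212
y1_4 = 244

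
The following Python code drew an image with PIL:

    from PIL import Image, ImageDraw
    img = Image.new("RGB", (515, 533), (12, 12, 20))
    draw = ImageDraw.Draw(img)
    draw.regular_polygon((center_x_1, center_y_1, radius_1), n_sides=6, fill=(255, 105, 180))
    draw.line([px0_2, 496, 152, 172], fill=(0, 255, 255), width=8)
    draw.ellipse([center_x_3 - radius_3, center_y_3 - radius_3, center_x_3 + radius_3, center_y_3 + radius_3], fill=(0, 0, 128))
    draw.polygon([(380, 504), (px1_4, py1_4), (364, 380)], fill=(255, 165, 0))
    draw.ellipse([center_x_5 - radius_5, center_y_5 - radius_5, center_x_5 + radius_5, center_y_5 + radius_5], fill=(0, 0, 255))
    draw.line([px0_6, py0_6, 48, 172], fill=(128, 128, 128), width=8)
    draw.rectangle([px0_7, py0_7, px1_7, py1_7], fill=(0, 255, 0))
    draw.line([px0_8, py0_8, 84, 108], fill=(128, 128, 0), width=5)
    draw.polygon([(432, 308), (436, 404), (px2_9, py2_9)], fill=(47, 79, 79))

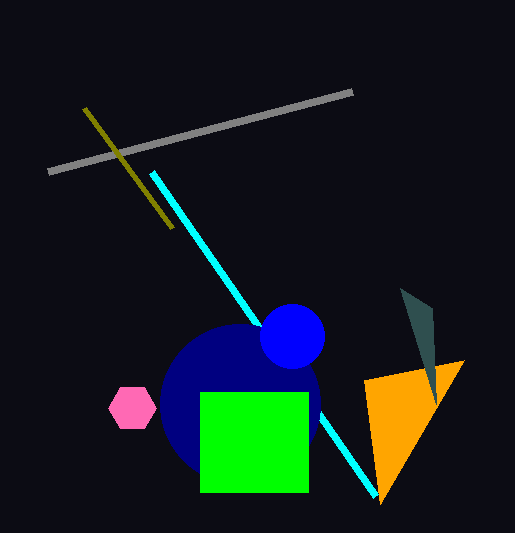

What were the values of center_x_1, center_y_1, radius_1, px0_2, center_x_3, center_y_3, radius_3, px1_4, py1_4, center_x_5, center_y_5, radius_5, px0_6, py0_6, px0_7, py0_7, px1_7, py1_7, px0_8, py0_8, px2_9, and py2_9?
center_x_1 = 132, center_y_1 = 408, radius_1 = 24, px0_2 = 376, center_x_3 = 240, center_y_3 = 404, radius_3 = 80, px1_4 = 464, py1_4 = 360, center_x_5 = 292, center_y_5 = 336, radius_5 = 32, px0_6 = 352, py0_6 = 92, px0_7 = 200, py0_7 = 392, px1_7 = 308, py1_7 = 492, px0_8 = 172, py0_8 = 228, px2_9 = 400, py2_9 = 288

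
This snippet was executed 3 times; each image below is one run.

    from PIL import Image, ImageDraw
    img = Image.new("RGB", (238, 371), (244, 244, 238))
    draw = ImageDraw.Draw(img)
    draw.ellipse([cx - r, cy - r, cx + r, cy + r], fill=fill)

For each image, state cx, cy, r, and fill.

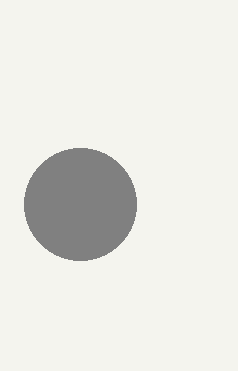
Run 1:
cx = 80; cy = 204; r = 56; fill = 'gray'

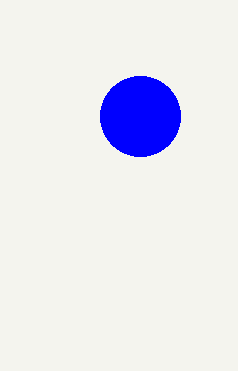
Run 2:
cx = 140; cy = 116; r = 40; fill = 'blue'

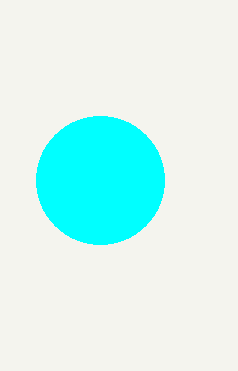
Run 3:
cx = 100, cy = 180, r = 64, fill = 'cyan'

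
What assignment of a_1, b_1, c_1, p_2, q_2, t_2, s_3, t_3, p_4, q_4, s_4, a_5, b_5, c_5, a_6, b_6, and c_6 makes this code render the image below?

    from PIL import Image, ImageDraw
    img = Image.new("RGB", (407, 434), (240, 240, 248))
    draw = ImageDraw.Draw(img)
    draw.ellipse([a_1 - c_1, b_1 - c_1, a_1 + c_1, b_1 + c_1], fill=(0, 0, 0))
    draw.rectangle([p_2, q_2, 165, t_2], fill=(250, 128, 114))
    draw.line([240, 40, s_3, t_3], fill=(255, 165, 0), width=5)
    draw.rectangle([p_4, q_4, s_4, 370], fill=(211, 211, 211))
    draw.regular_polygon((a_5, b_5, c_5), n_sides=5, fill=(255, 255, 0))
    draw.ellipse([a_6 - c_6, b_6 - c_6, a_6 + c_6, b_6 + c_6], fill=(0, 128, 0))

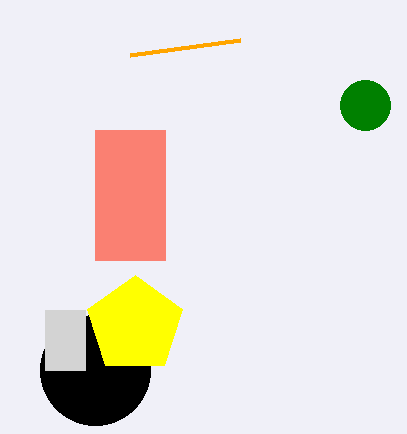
a_1 = 95; b_1 = 370; c_1 = 55; p_2 = 95; q_2 = 130; t_2 = 260; s_3 = 130; t_3 = 55; p_4 = 45; q_4 = 310; s_4 = 85; a_5 = 135; b_5 = 325; c_5 = 50; a_6 = 365; b_6 = 105; c_6 = 25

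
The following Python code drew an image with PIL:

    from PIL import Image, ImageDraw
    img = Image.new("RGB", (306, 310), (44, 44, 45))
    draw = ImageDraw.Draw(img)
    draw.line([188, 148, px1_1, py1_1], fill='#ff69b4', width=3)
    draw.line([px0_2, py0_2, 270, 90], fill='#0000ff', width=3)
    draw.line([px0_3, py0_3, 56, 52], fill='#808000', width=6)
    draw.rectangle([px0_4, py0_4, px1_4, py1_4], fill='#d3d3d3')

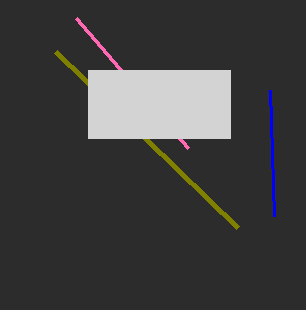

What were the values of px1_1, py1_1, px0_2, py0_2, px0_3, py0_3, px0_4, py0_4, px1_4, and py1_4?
px1_1 = 76, py1_1 = 18, px0_2 = 274, py0_2 = 216, px0_3 = 238, py0_3 = 228, px0_4 = 88, py0_4 = 70, px1_4 = 230, py1_4 = 138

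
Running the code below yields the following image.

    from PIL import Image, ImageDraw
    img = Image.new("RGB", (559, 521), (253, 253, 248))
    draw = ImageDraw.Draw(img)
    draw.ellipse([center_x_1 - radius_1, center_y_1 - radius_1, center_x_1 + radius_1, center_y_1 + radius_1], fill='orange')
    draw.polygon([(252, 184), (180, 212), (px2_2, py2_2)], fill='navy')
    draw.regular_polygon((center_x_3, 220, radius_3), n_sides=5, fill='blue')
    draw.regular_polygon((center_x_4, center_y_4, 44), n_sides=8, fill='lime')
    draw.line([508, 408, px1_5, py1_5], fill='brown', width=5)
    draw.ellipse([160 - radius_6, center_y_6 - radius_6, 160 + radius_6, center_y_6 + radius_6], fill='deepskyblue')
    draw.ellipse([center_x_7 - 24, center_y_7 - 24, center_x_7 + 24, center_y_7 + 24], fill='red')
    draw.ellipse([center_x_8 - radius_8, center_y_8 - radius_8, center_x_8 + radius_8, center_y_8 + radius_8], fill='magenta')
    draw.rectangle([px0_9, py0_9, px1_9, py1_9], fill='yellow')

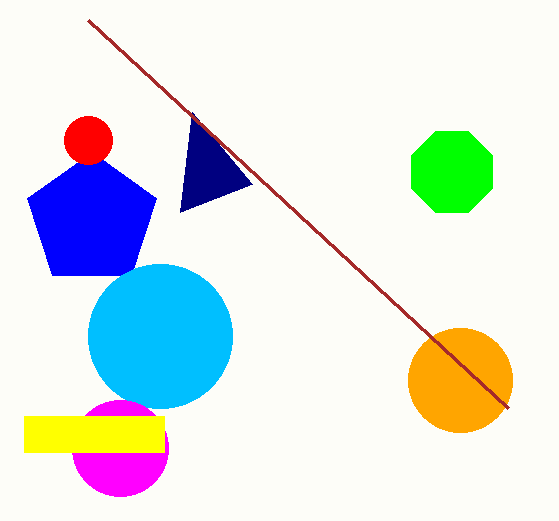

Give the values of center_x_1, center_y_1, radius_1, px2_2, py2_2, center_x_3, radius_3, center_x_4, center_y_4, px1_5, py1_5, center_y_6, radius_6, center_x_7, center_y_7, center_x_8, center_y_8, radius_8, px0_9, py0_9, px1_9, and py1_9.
center_x_1 = 460, center_y_1 = 380, radius_1 = 52, px2_2 = 192, py2_2 = 112, center_x_3 = 92, radius_3 = 68, center_x_4 = 452, center_y_4 = 172, px1_5 = 88, py1_5 = 20, center_y_6 = 336, radius_6 = 72, center_x_7 = 88, center_y_7 = 140, center_x_8 = 120, center_y_8 = 448, radius_8 = 48, px0_9 = 24, py0_9 = 416, px1_9 = 164, py1_9 = 452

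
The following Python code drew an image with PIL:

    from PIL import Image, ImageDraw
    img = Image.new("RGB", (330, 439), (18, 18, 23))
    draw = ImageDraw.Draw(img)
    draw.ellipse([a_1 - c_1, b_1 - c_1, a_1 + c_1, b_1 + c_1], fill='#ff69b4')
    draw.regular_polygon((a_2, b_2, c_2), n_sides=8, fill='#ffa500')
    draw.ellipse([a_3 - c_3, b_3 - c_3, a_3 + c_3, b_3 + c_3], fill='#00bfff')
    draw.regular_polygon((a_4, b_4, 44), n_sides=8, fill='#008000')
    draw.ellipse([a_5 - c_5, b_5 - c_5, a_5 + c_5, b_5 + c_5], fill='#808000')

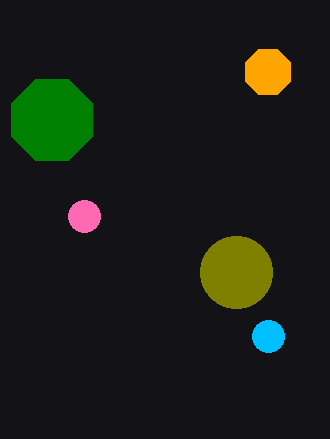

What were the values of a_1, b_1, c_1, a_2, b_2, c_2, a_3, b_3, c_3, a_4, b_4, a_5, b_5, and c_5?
a_1 = 84; b_1 = 216; c_1 = 16; a_2 = 268; b_2 = 72; c_2 = 24; a_3 = 268; b_3 = 336; c_3 = 16; a_4 = 52; b_4 = 120; a_5 = 236; b_5 = 272; c_5 = 36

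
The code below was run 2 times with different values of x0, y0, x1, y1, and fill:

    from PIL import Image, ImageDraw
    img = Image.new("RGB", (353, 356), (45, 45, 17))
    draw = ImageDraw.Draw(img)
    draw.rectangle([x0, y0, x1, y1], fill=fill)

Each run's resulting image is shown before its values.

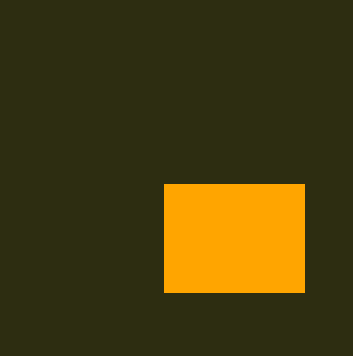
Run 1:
x0 = 164; y0 = 184; x1 = 304; y1 = 292; fill = 'orange'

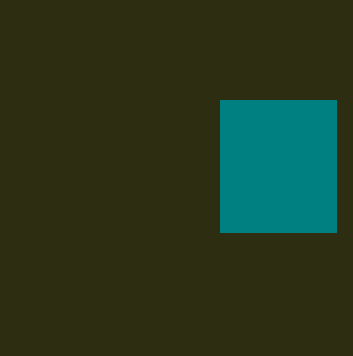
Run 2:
x0 = 220
y0 = 100
x1 = 336
y1 = 232
fill = 'teal'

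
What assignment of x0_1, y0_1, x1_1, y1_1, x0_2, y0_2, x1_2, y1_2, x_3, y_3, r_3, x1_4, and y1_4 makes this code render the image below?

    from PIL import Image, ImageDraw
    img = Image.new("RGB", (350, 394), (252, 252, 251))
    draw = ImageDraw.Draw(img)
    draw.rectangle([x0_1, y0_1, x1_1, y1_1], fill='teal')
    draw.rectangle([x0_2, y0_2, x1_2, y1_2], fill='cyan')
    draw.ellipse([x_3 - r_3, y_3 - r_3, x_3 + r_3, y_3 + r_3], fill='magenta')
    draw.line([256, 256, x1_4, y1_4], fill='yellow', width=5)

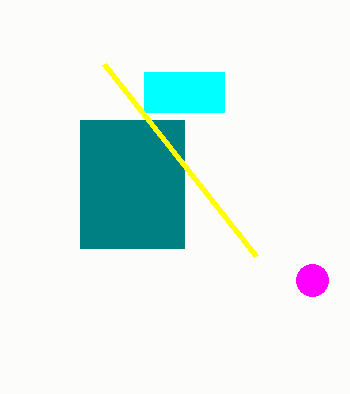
x0_1 = 80
y0_1 = 120
x1_1 = 184
y1_1 = 248
x0_2 = 144
y0_2 = 72
x1_2 = 224
y1_2 = 112
x_3 = 312
y_3 = 280
r_3 = 16
x1_4 = 104
y1_4 = 64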